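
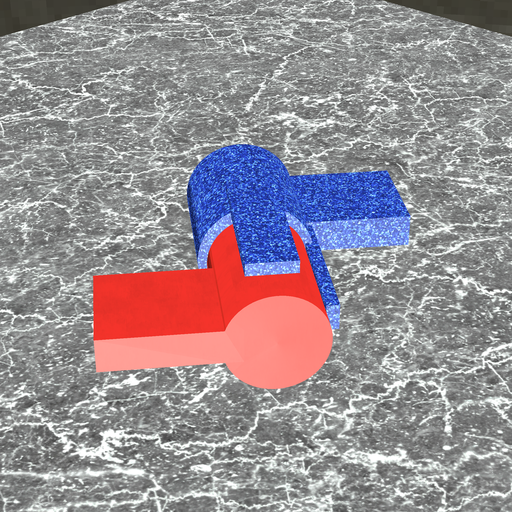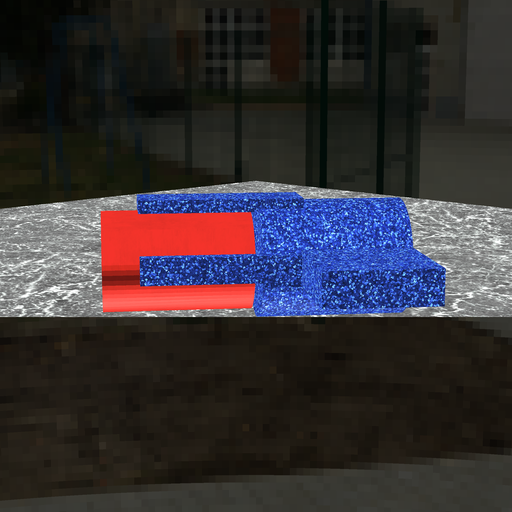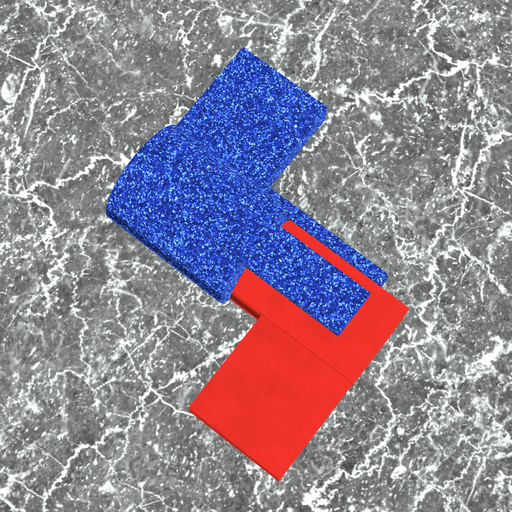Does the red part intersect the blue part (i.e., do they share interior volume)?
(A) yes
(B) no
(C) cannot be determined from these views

(B) no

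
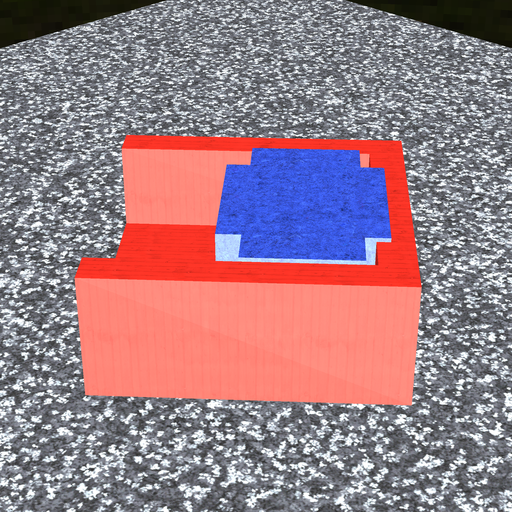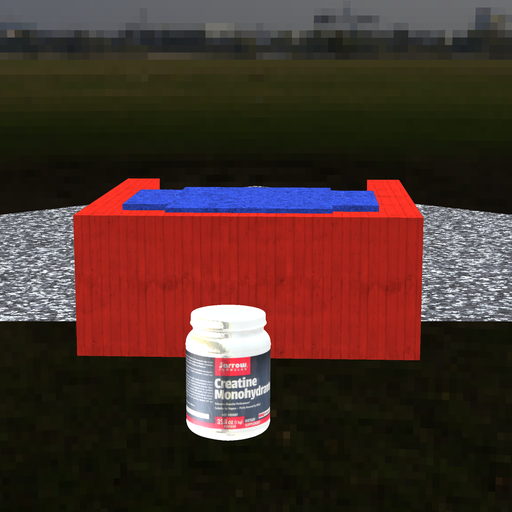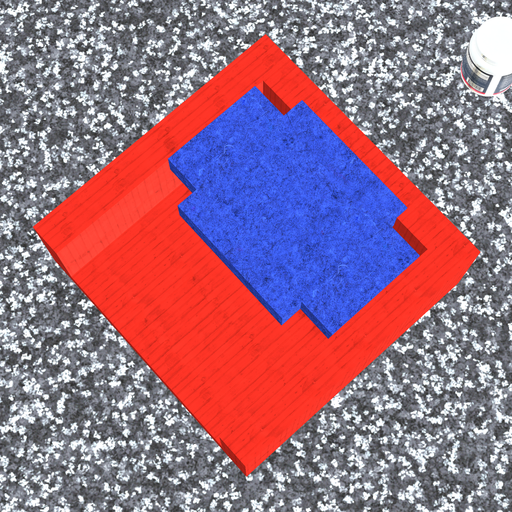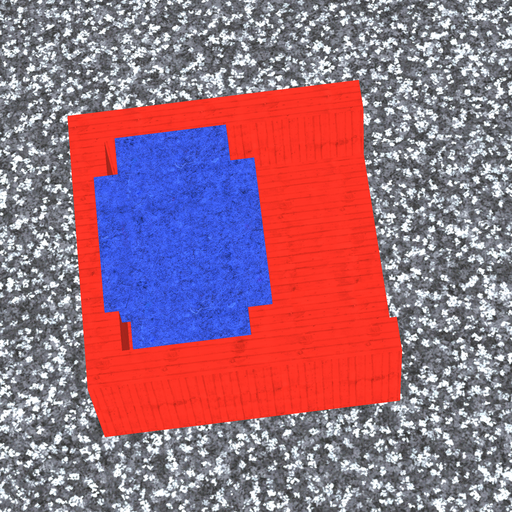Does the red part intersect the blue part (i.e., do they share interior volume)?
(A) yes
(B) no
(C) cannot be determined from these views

(A) yes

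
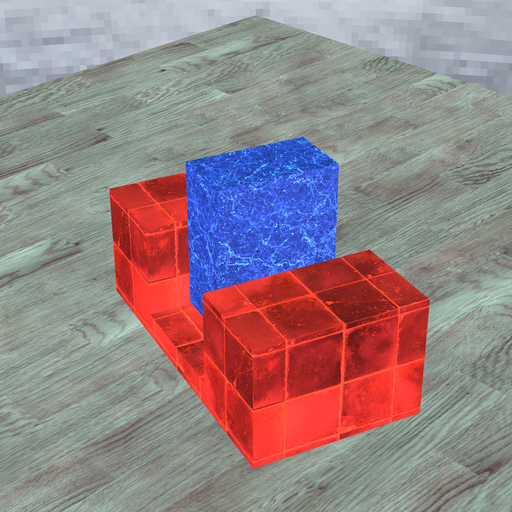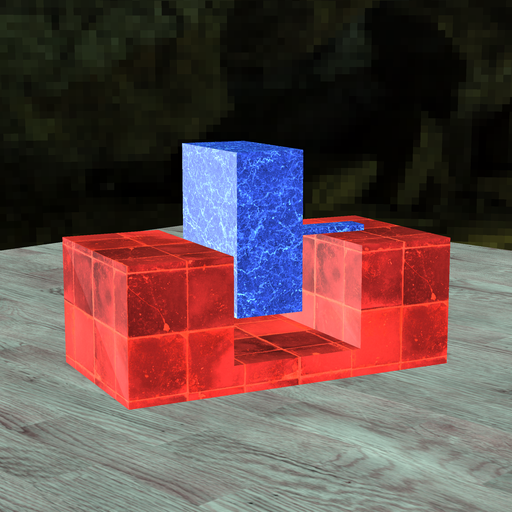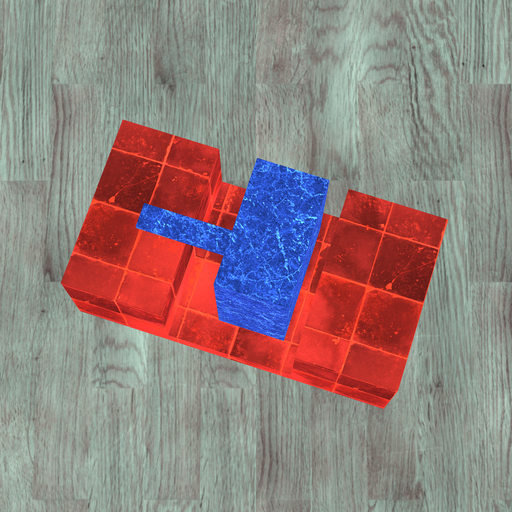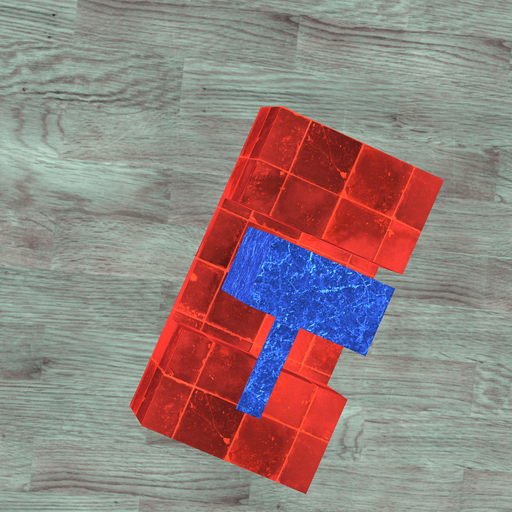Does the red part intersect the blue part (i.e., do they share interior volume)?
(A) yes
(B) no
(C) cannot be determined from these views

(B) no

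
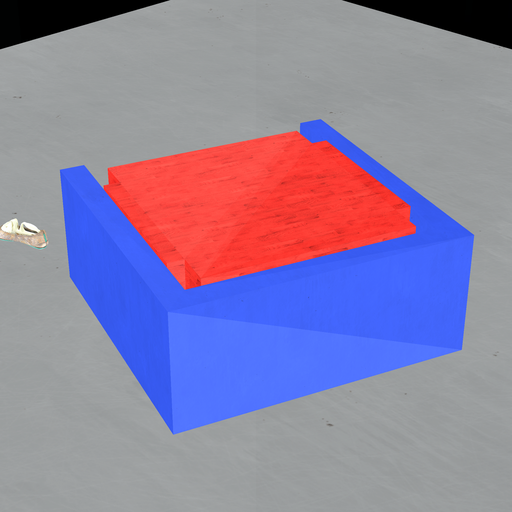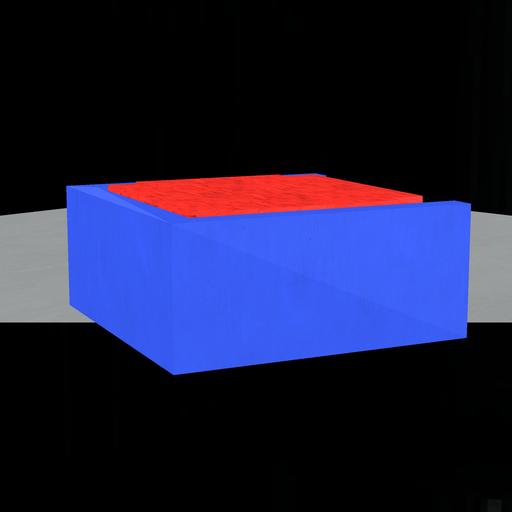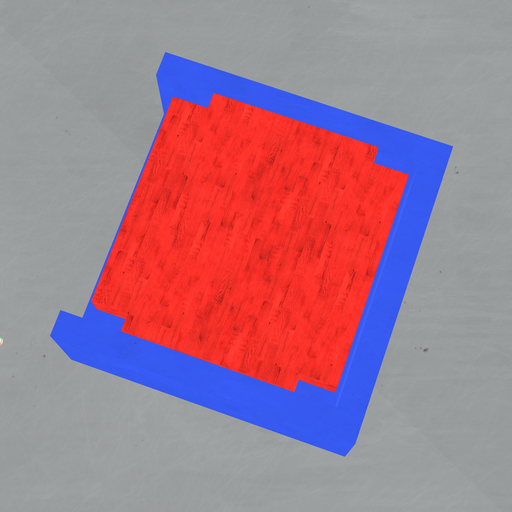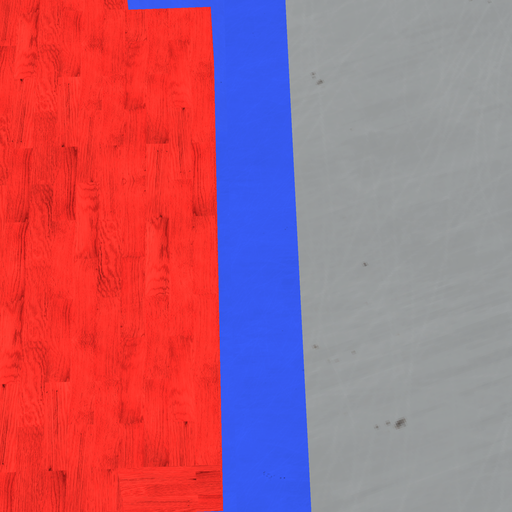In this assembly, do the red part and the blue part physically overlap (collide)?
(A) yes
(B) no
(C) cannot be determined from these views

(B) no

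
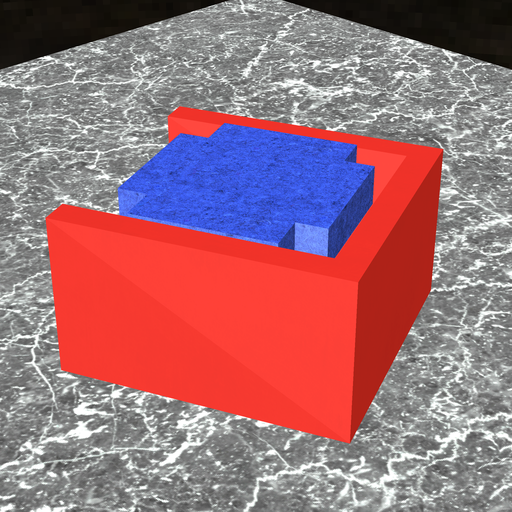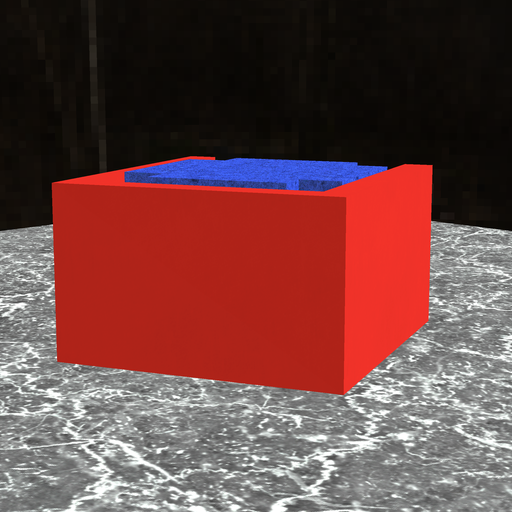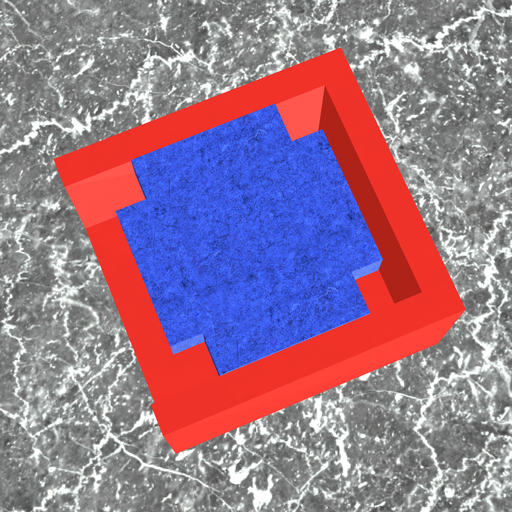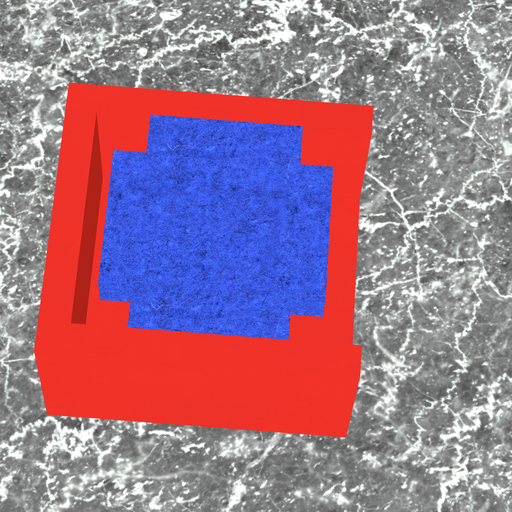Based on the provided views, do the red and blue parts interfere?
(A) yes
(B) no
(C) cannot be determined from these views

(B) no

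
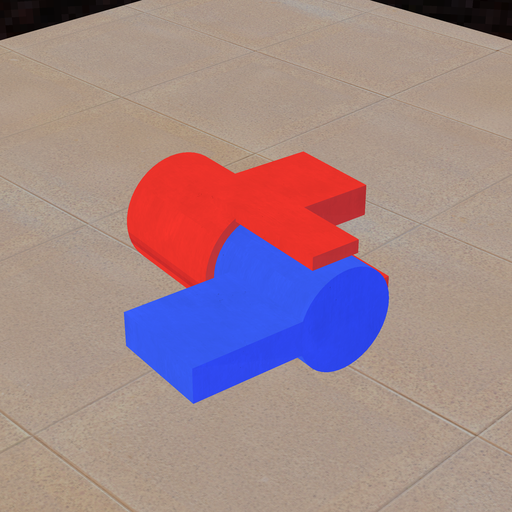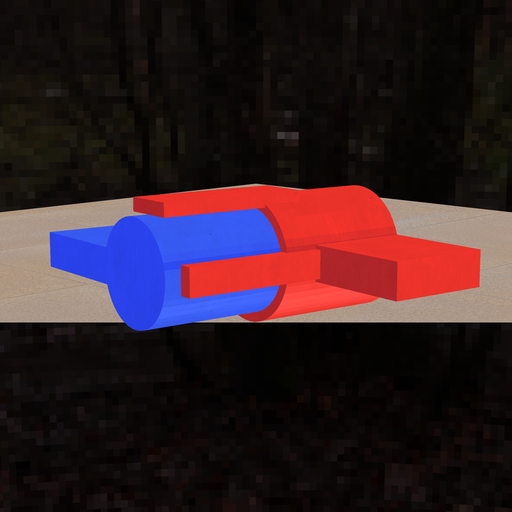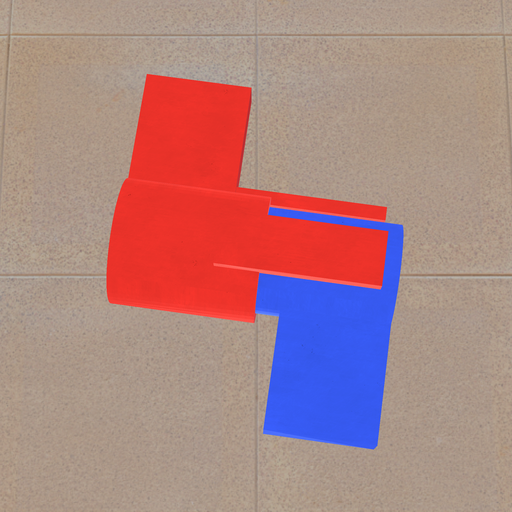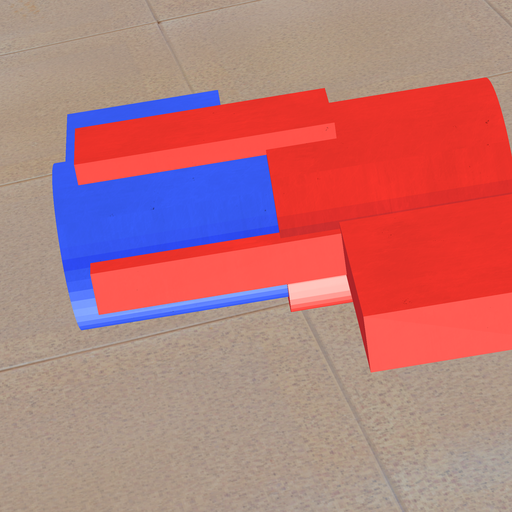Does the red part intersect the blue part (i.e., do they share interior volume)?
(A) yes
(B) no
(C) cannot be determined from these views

(A) yes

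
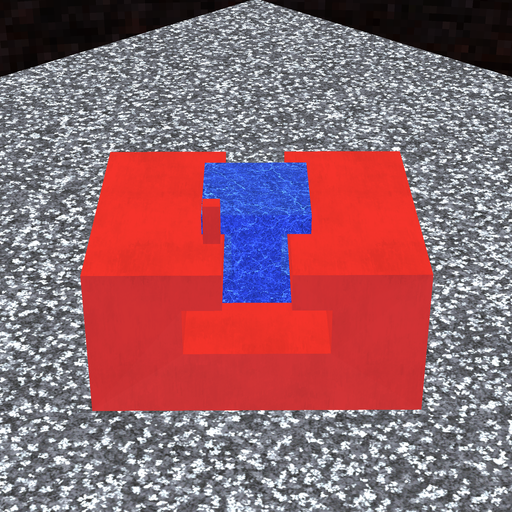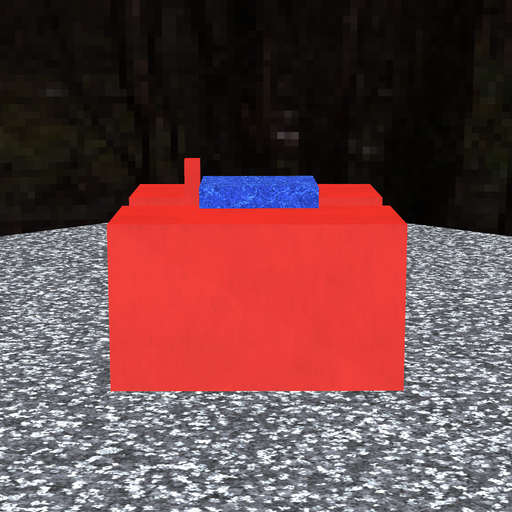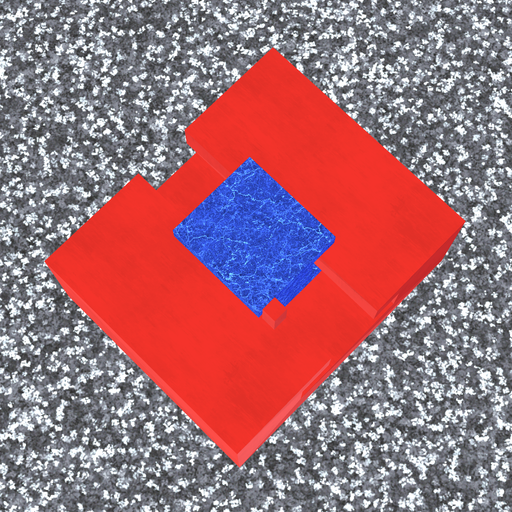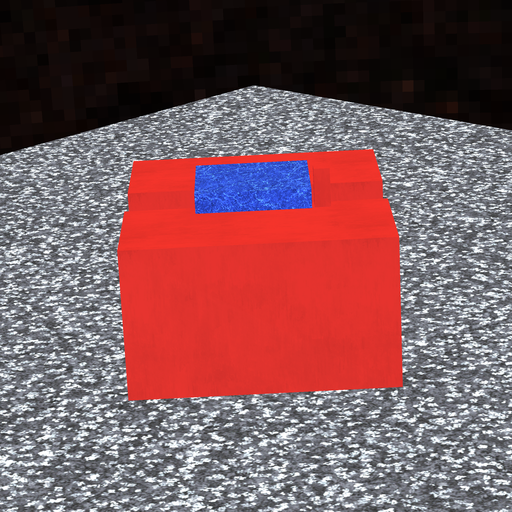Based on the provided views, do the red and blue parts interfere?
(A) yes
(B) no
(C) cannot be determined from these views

(B) no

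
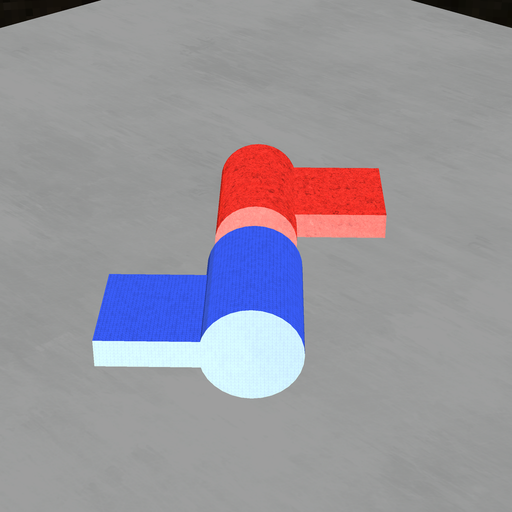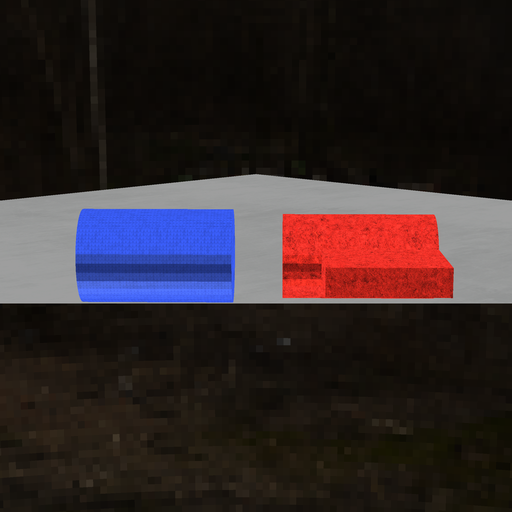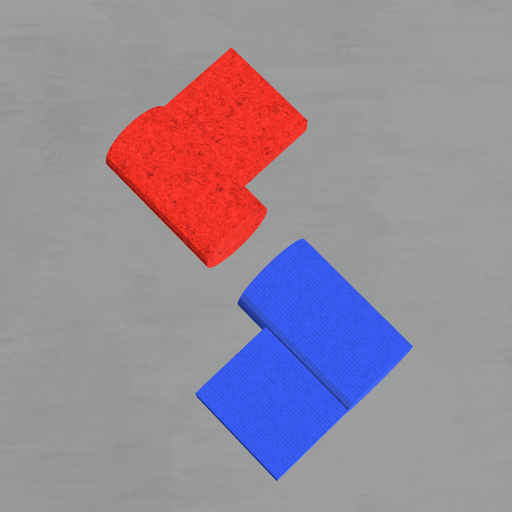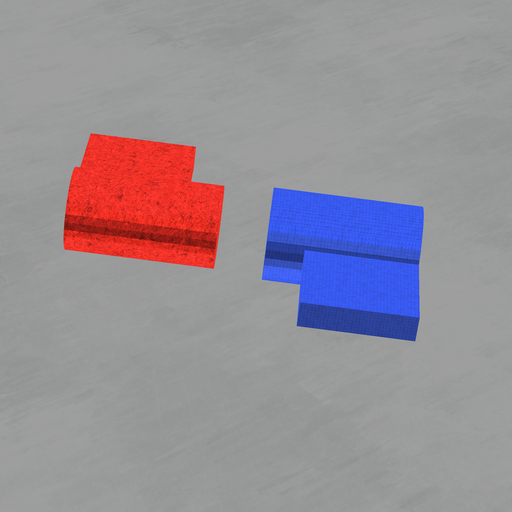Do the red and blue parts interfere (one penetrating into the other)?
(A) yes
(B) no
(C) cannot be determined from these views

(B) no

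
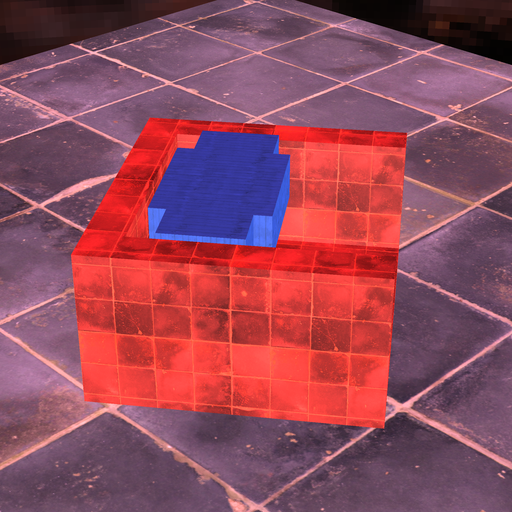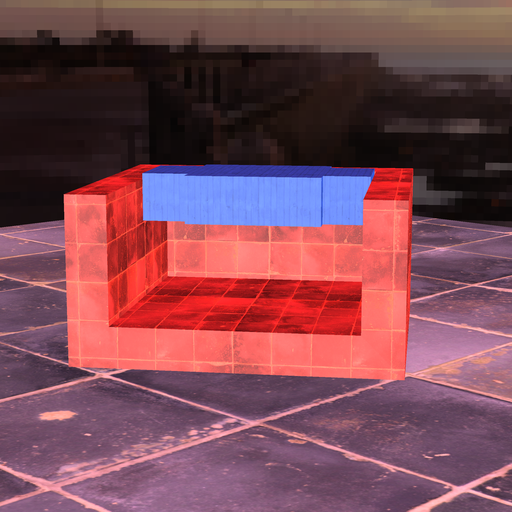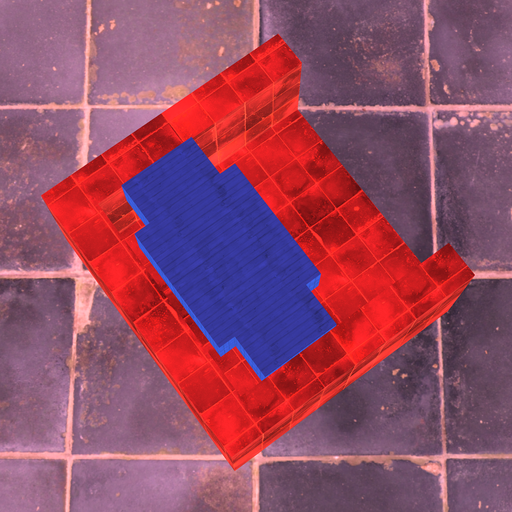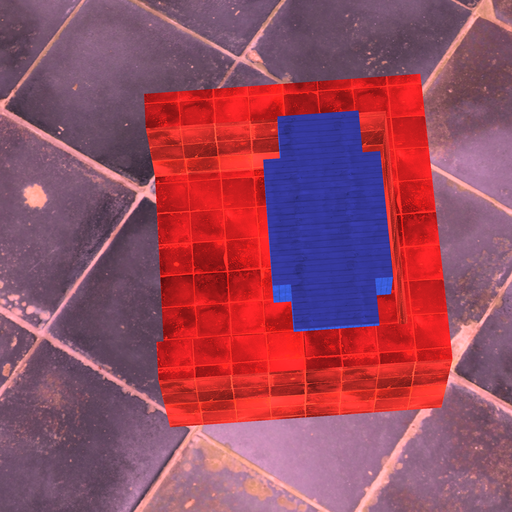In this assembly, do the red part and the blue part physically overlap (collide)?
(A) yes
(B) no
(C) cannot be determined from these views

(B) no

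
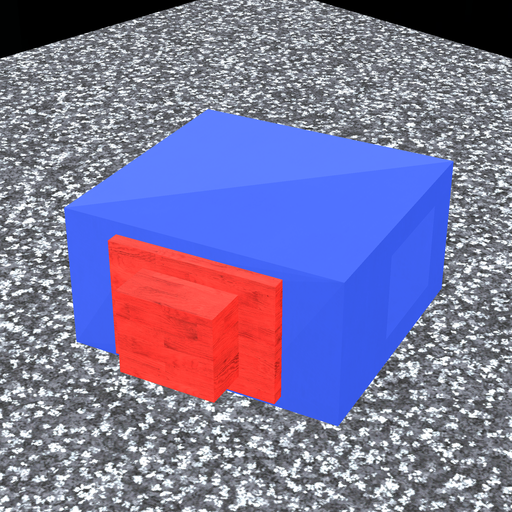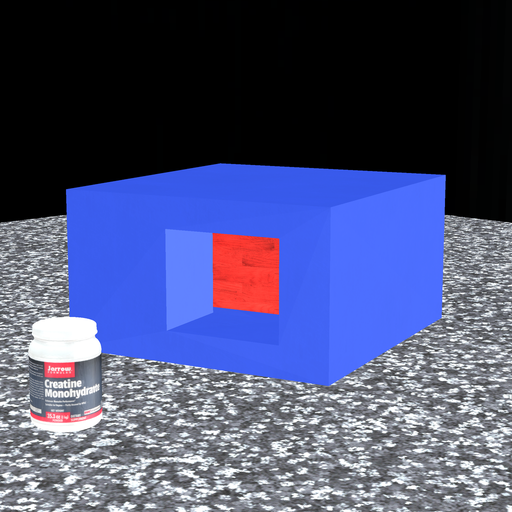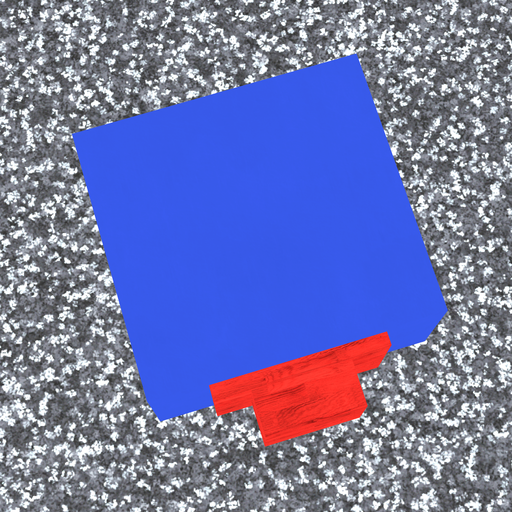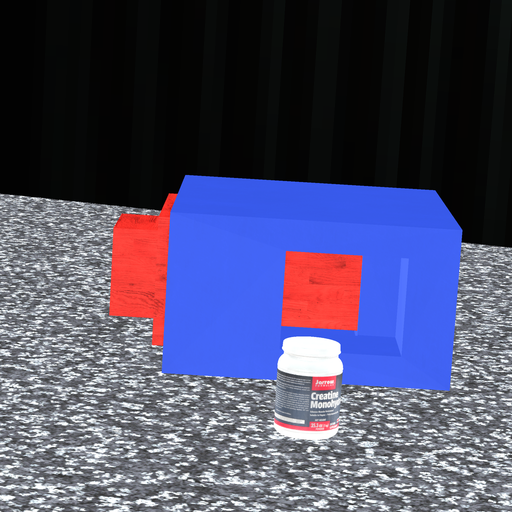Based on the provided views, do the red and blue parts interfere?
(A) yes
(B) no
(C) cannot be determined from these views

(A) yes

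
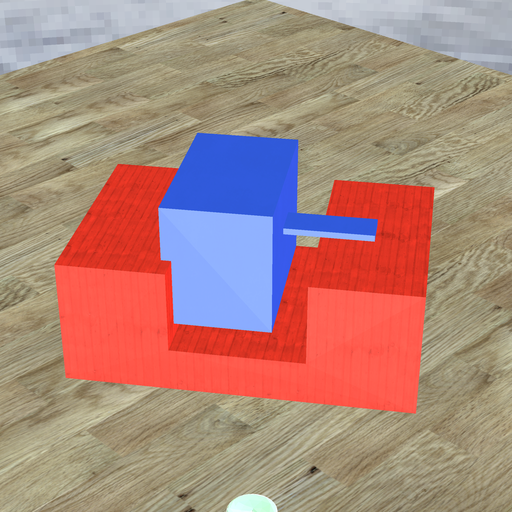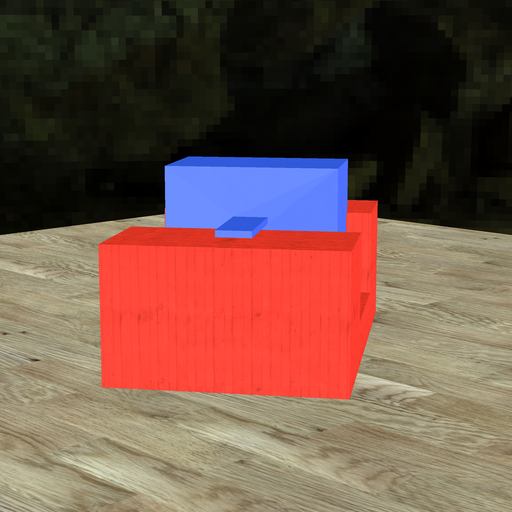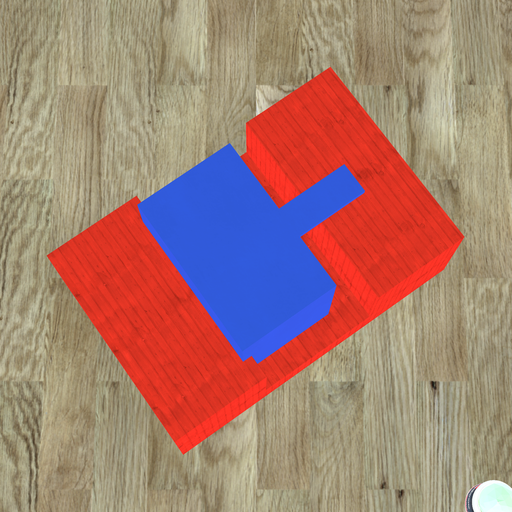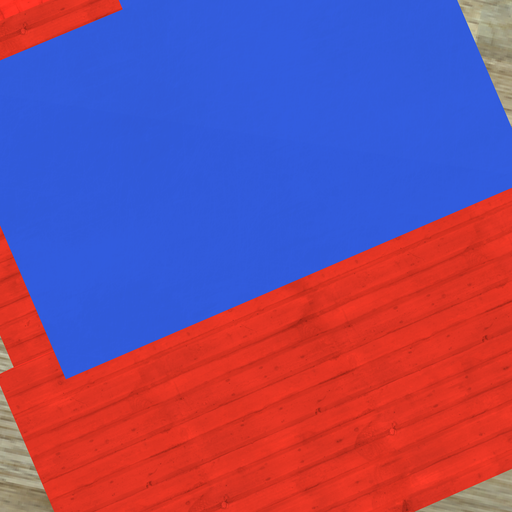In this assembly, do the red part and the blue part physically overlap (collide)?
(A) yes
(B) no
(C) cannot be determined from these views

(A) yes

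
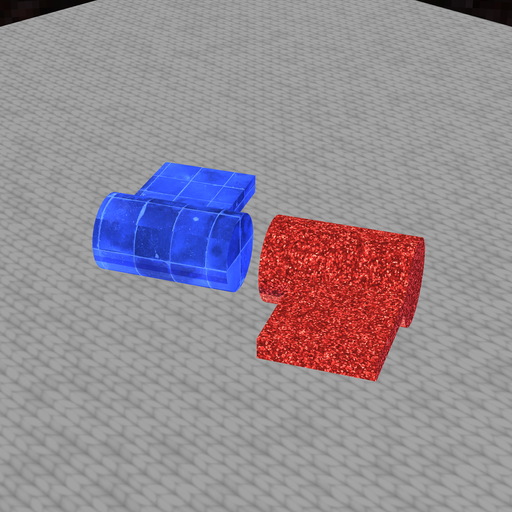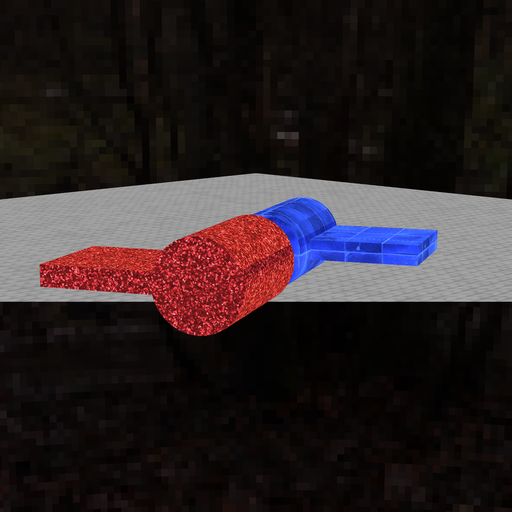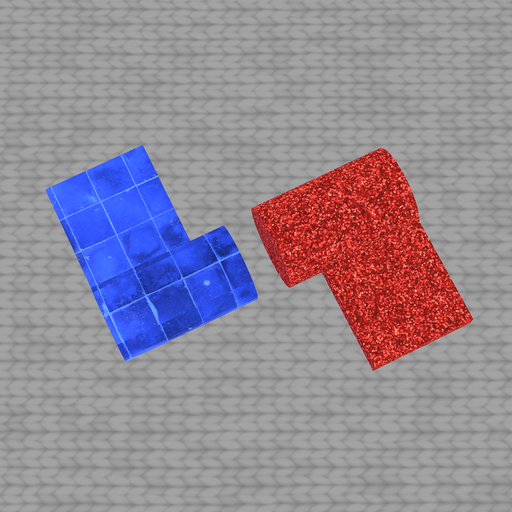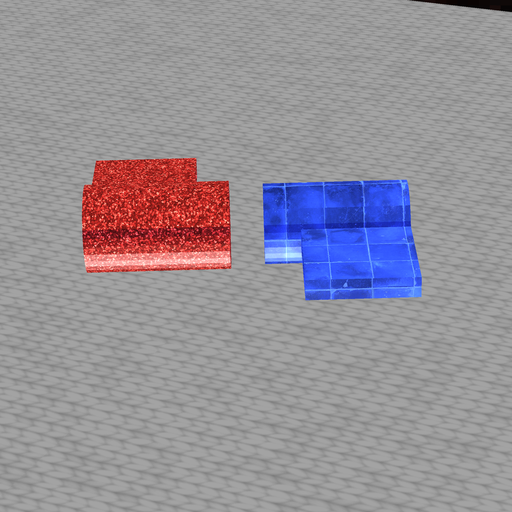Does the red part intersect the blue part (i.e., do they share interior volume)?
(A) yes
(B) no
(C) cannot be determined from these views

(B) no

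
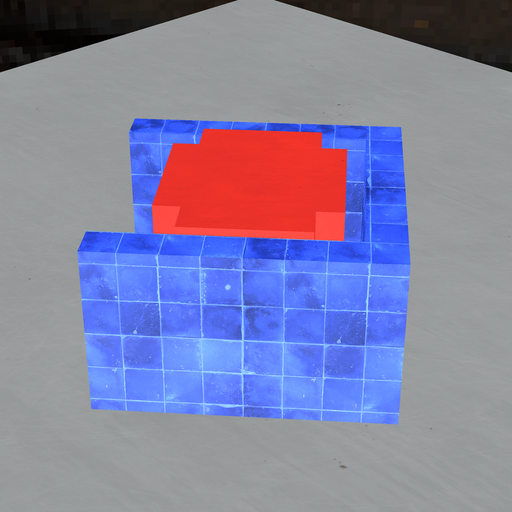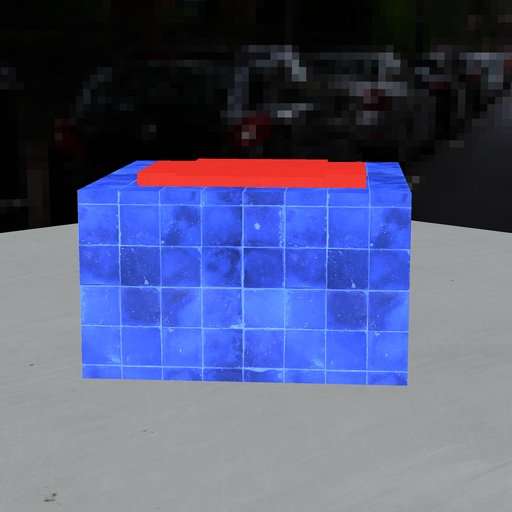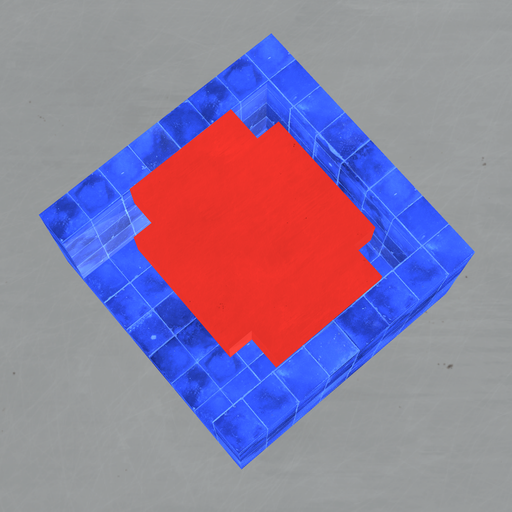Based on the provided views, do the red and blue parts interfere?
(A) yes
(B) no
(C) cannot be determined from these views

(B) no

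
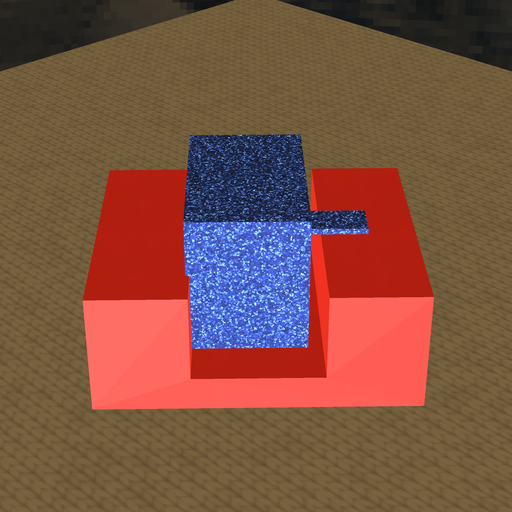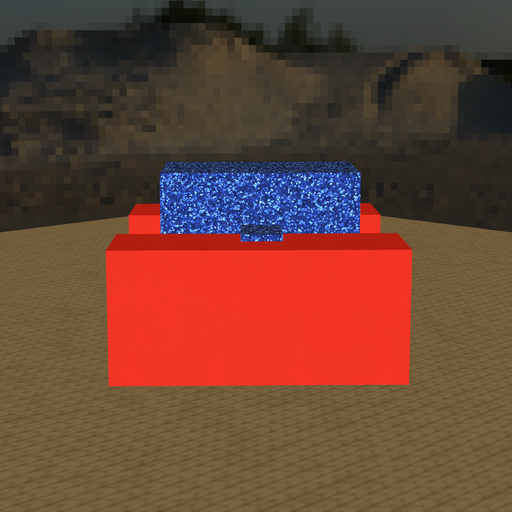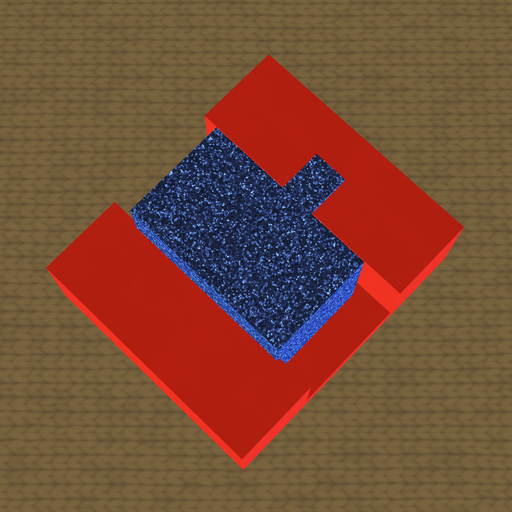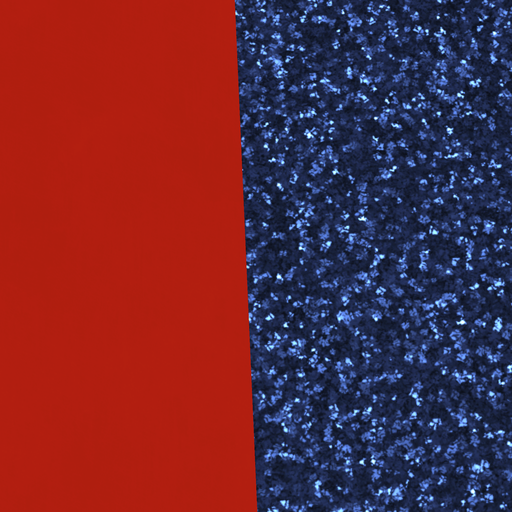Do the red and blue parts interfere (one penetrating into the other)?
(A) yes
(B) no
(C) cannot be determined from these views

(A) yes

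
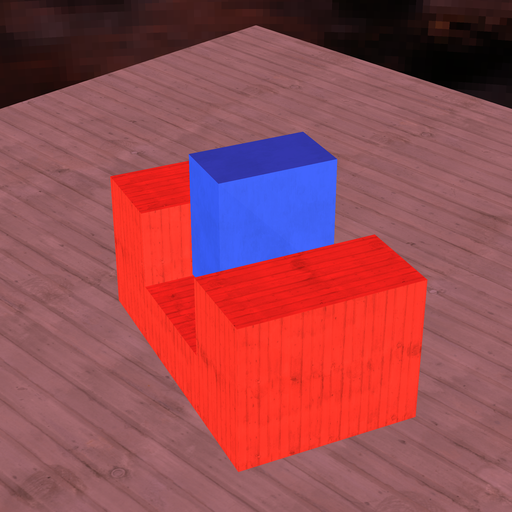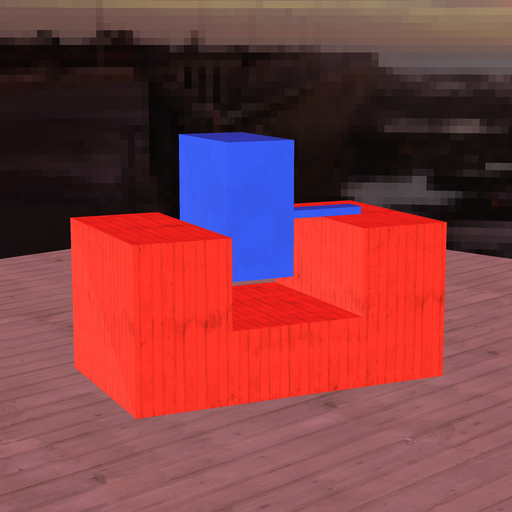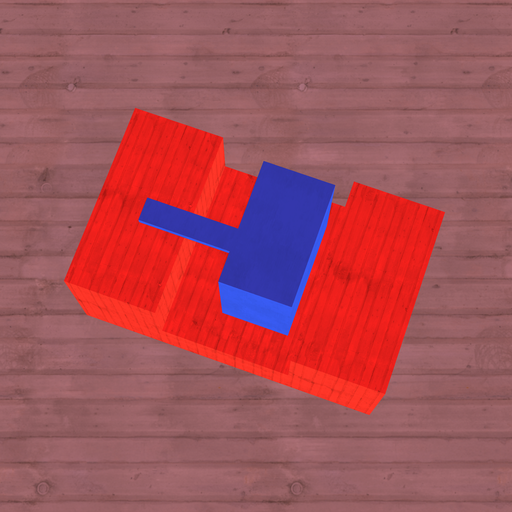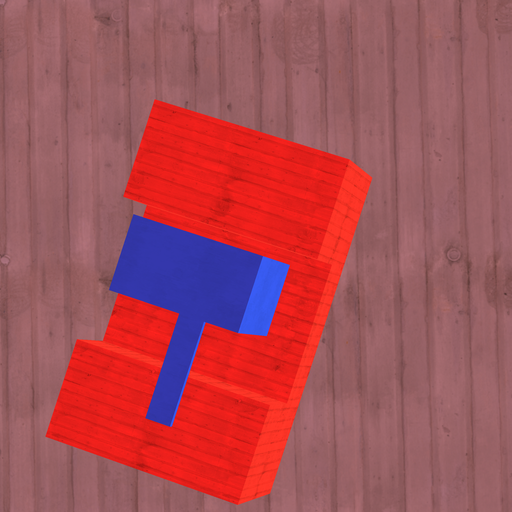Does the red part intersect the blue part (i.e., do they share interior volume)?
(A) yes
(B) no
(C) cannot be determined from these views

(B) no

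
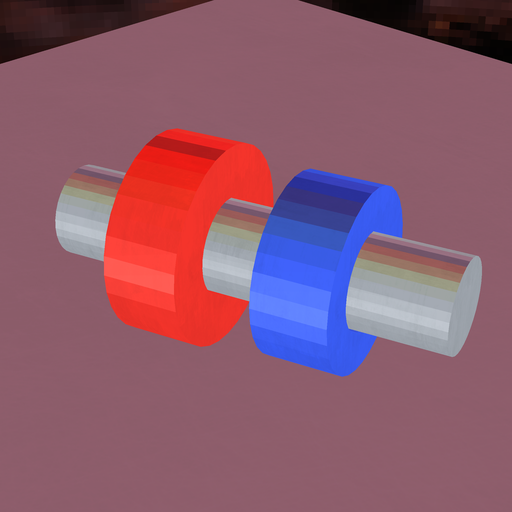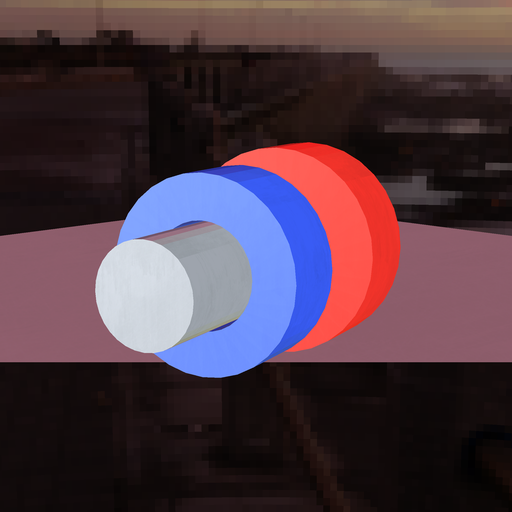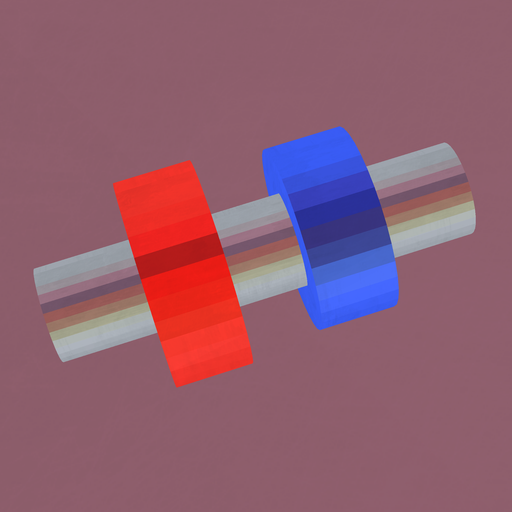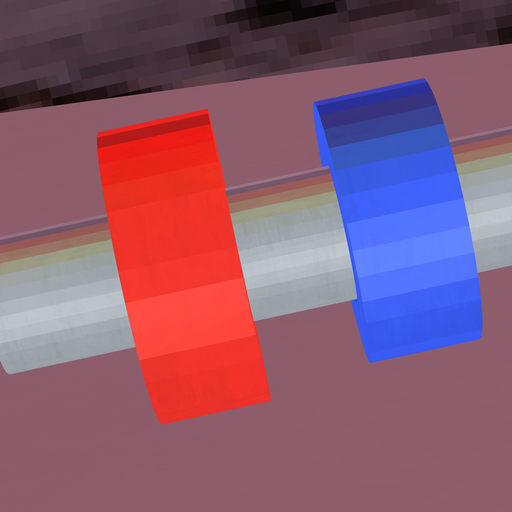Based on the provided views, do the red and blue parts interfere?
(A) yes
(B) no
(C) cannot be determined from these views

(B) no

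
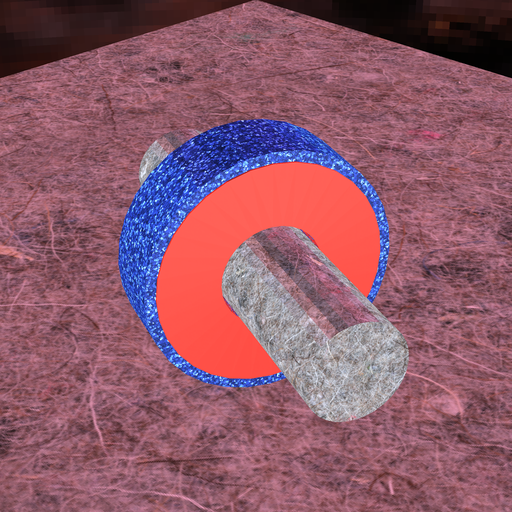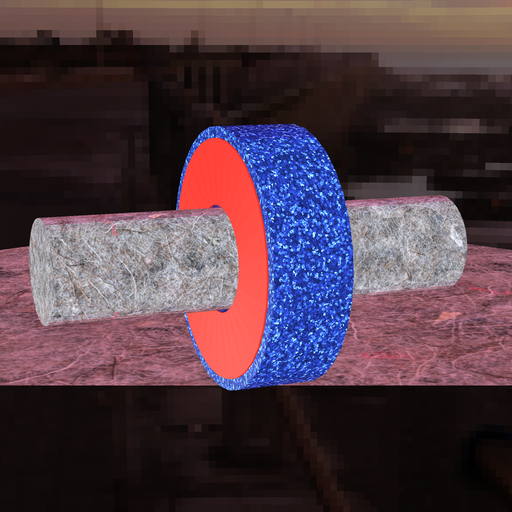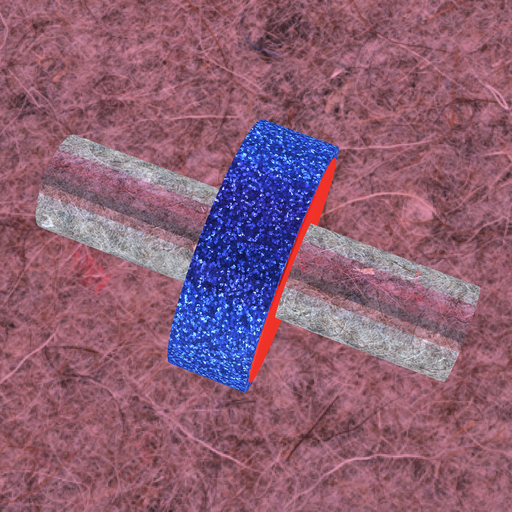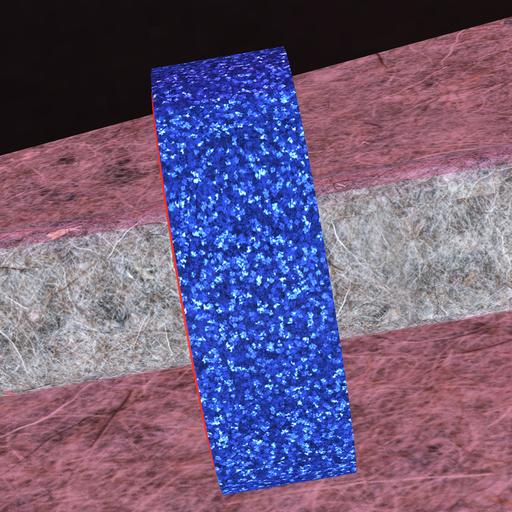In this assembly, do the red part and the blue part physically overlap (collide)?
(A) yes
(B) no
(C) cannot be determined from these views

(A) yes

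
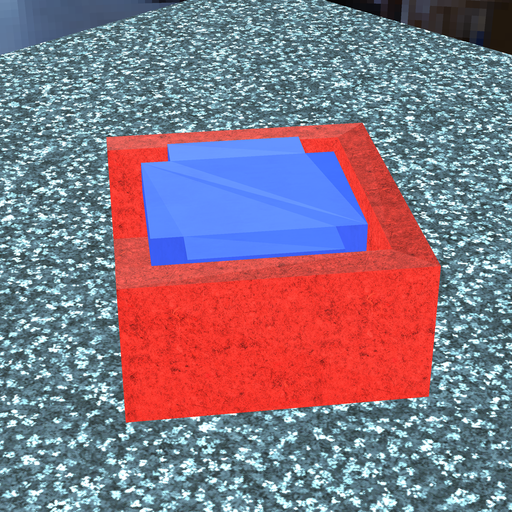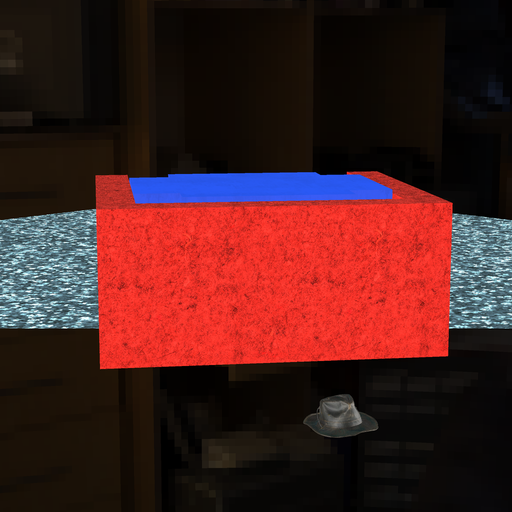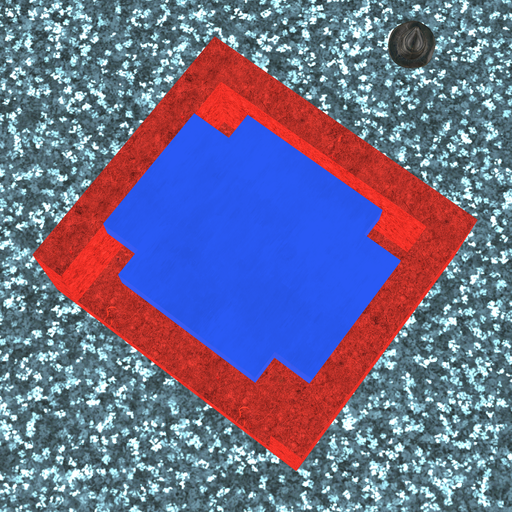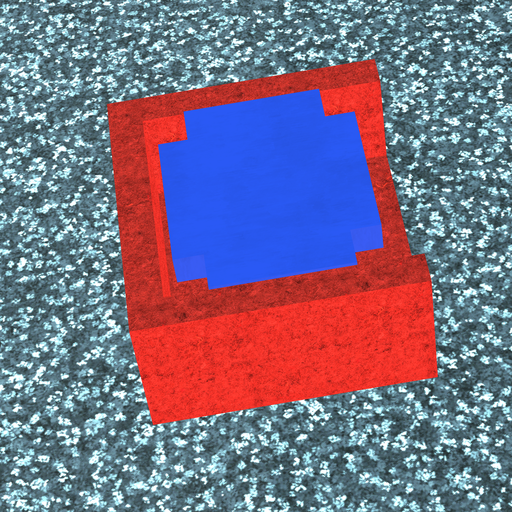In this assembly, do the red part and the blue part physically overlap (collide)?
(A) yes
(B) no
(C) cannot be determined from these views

(B) no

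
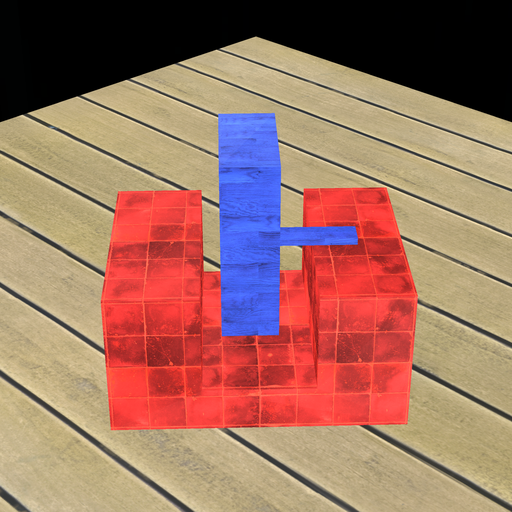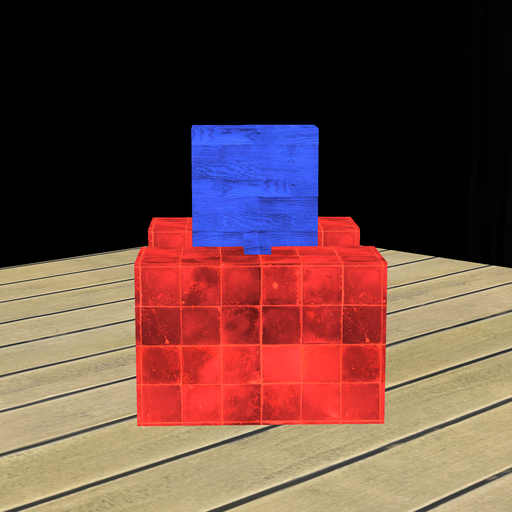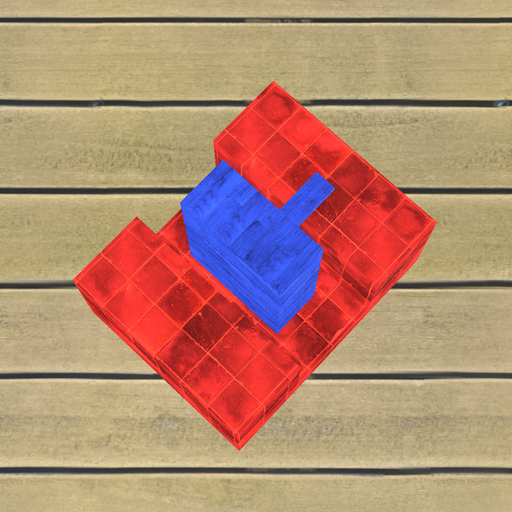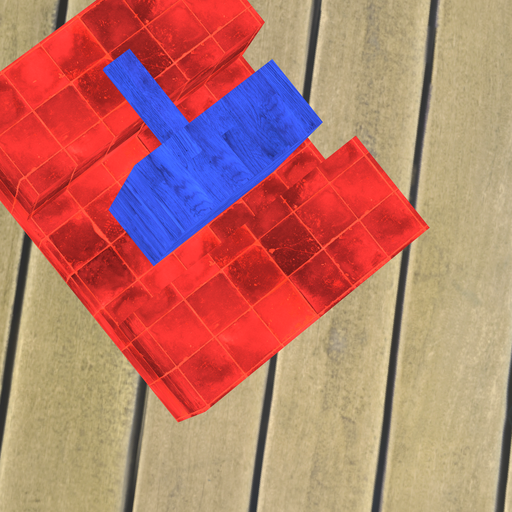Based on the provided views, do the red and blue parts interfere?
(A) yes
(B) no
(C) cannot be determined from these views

(B) no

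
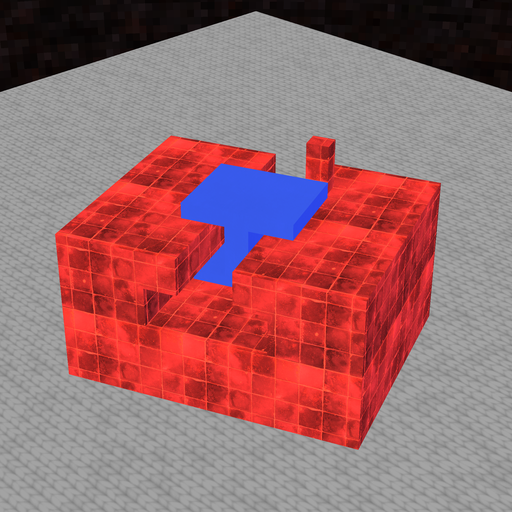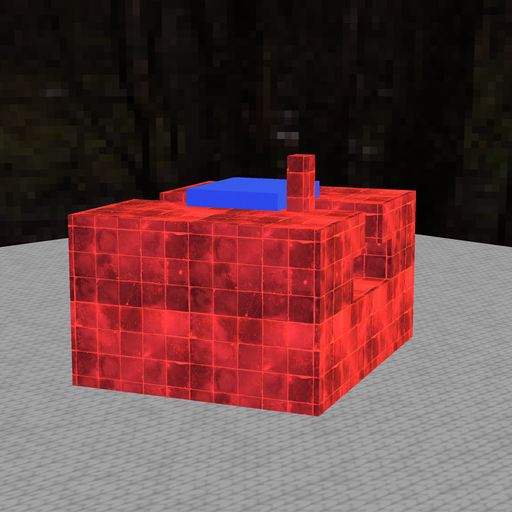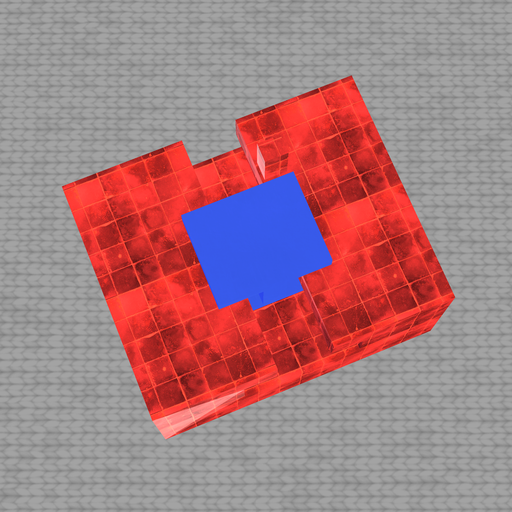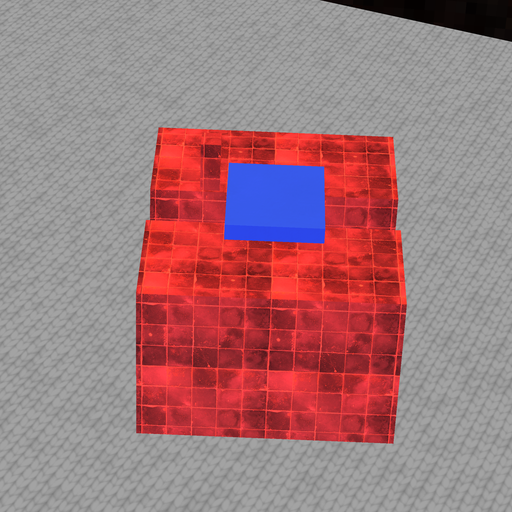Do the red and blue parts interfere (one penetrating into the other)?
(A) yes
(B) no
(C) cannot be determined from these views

(B) no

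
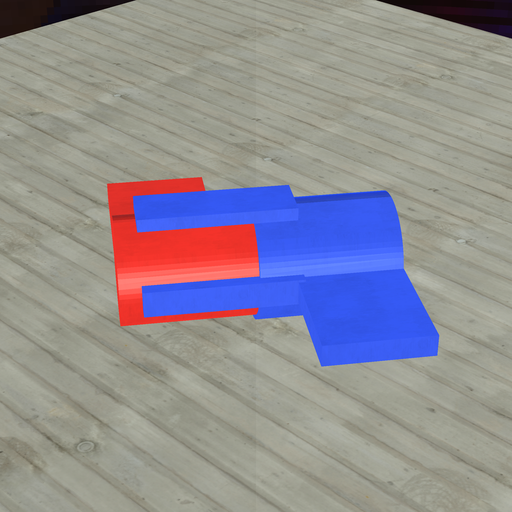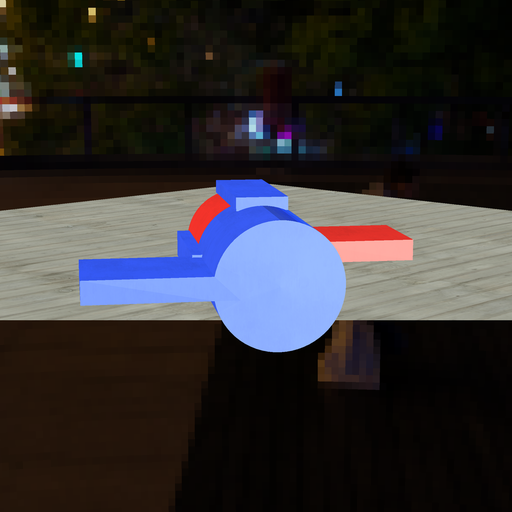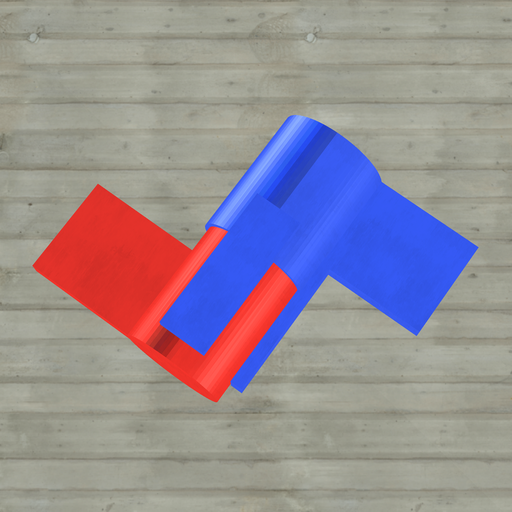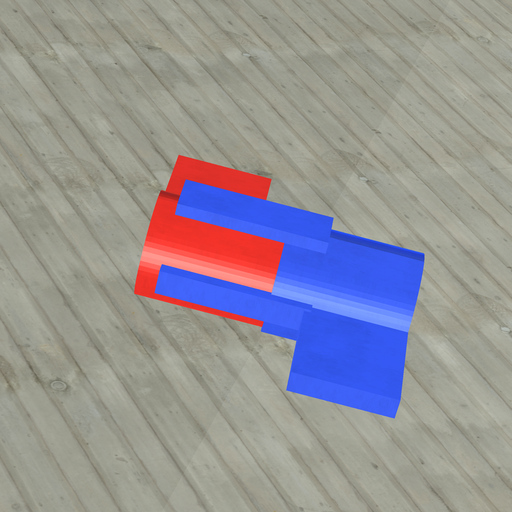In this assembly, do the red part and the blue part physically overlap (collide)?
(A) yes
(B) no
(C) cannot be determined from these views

(A) yes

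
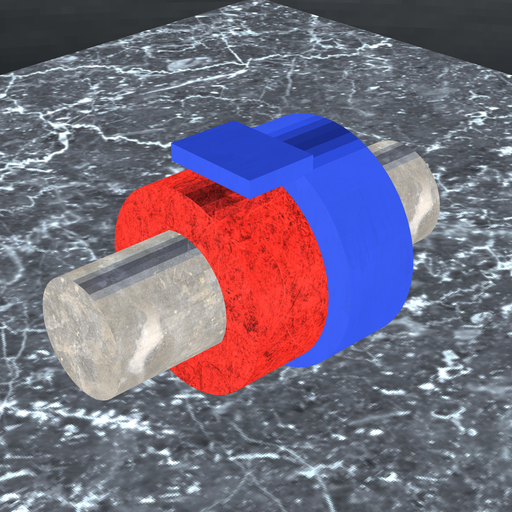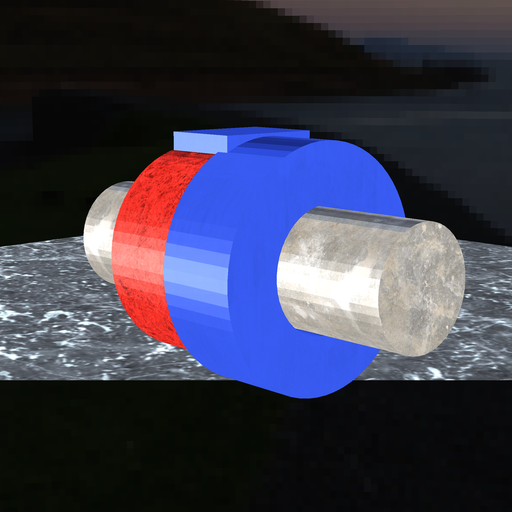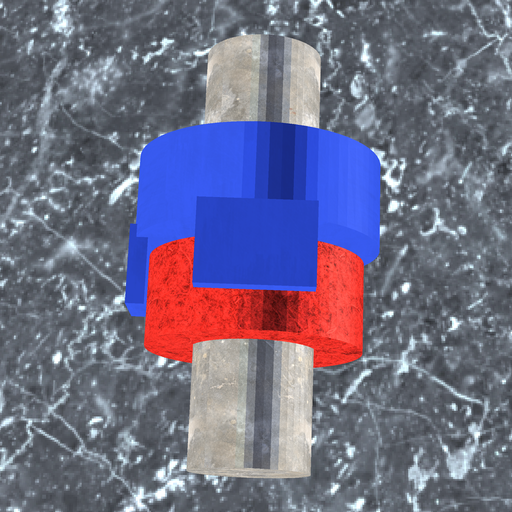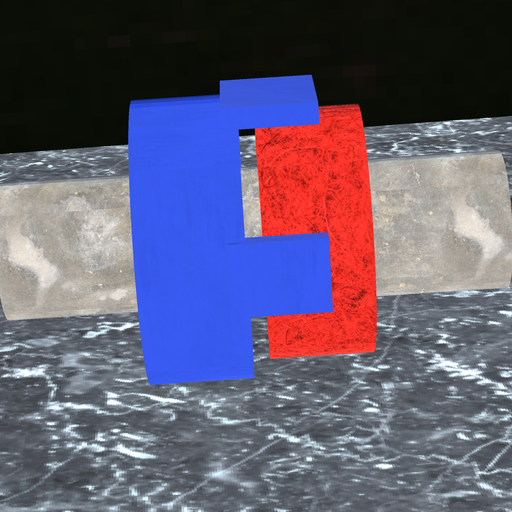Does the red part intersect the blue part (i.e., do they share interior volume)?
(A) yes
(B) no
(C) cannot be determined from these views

(B) no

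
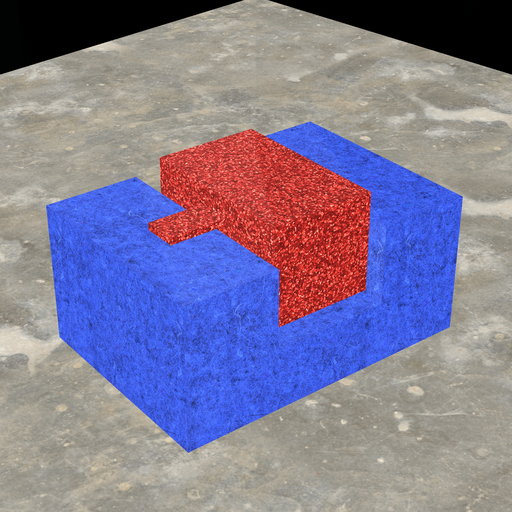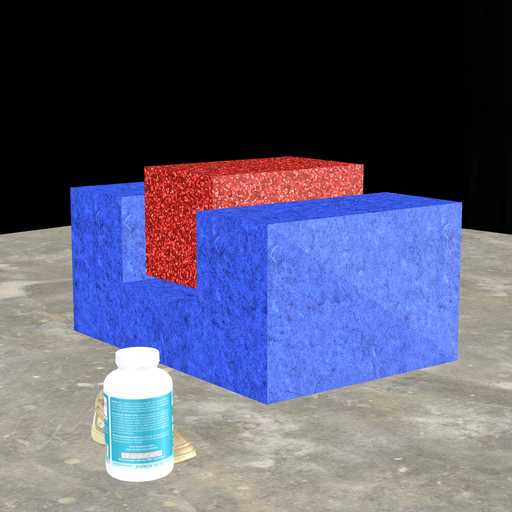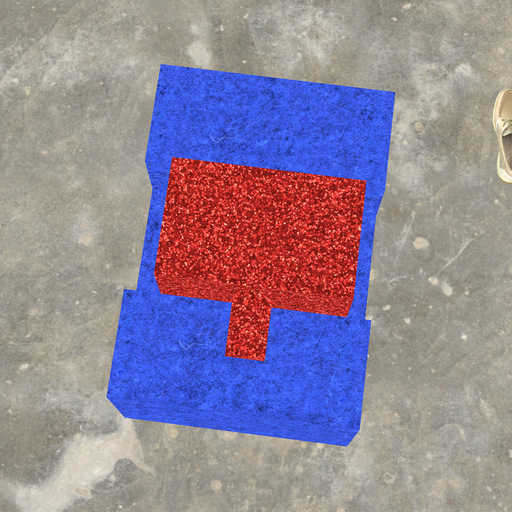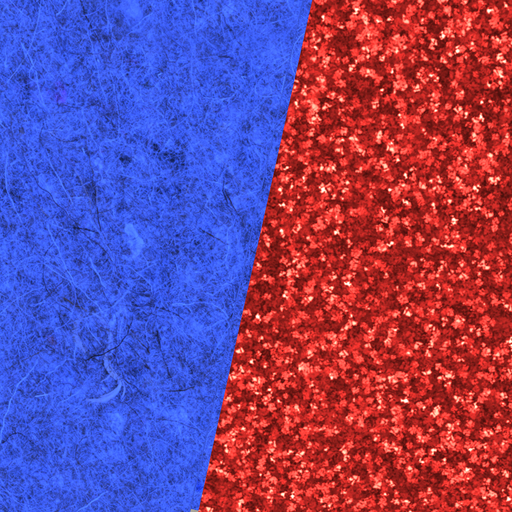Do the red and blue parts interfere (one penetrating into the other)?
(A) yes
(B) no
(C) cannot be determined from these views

(B) no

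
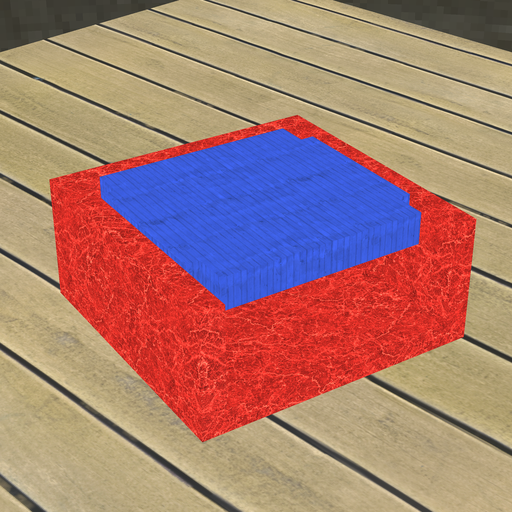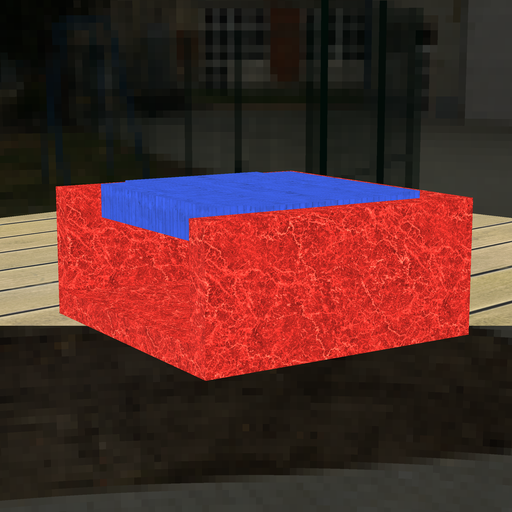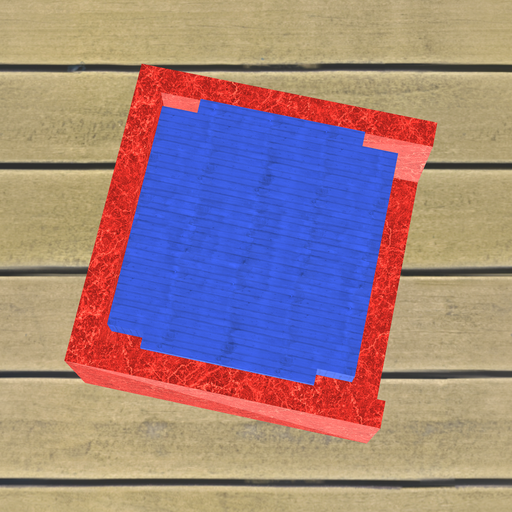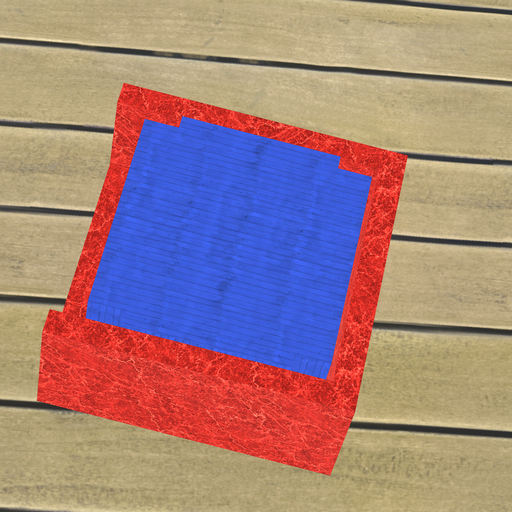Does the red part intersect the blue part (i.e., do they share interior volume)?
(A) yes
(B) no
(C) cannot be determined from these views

(B) no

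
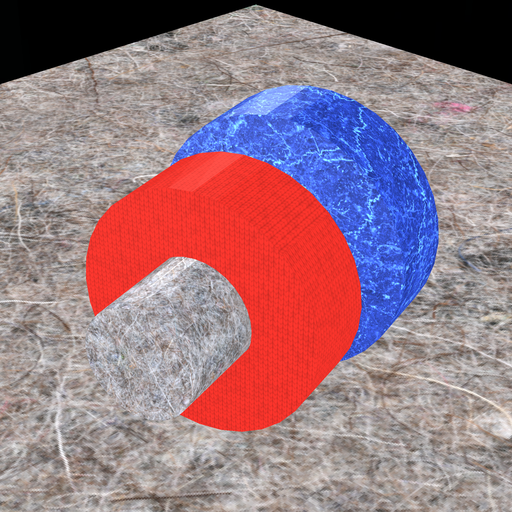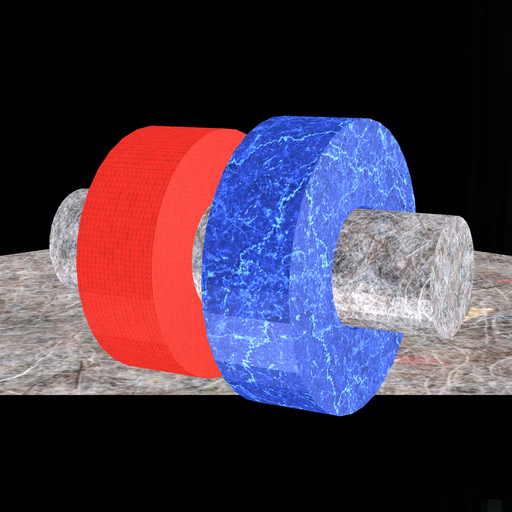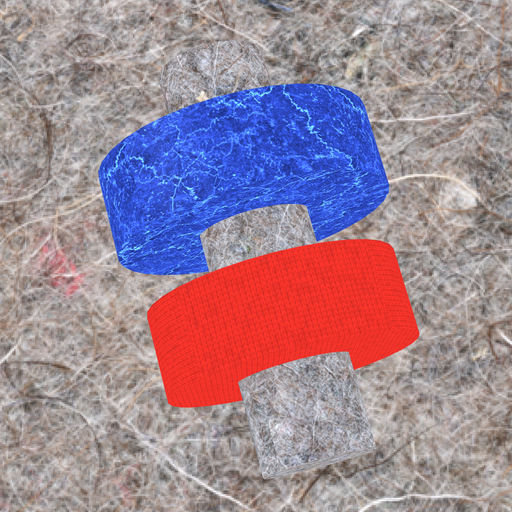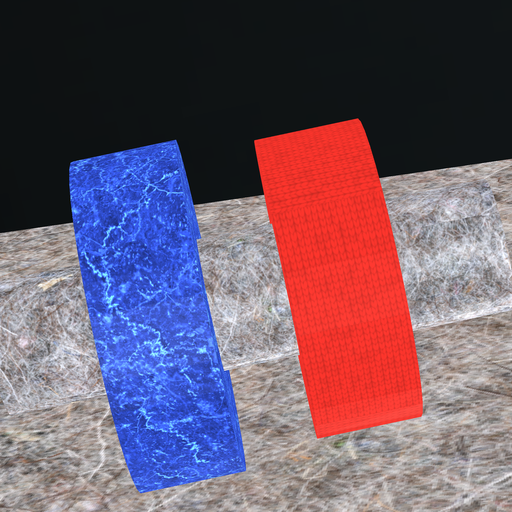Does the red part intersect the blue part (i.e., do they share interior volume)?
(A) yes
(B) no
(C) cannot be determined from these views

(B) no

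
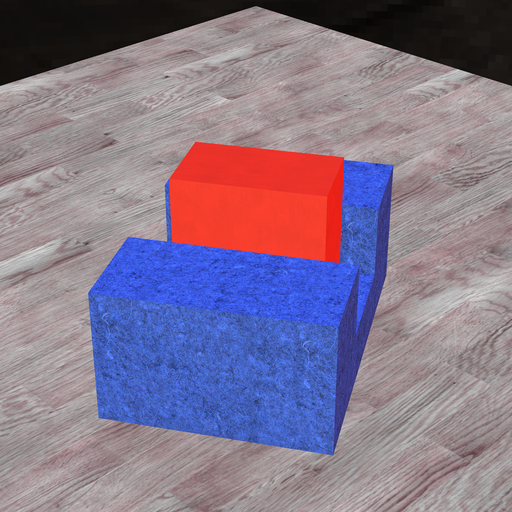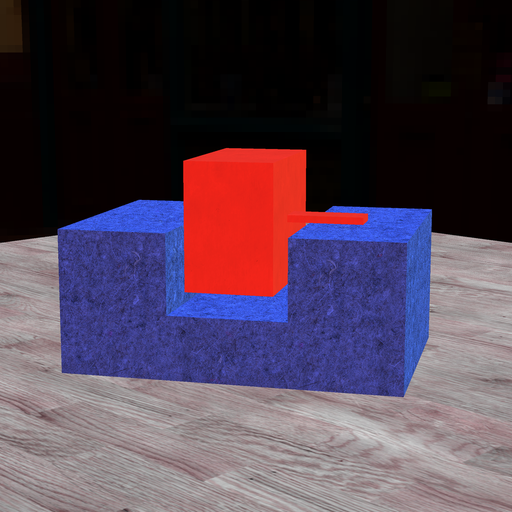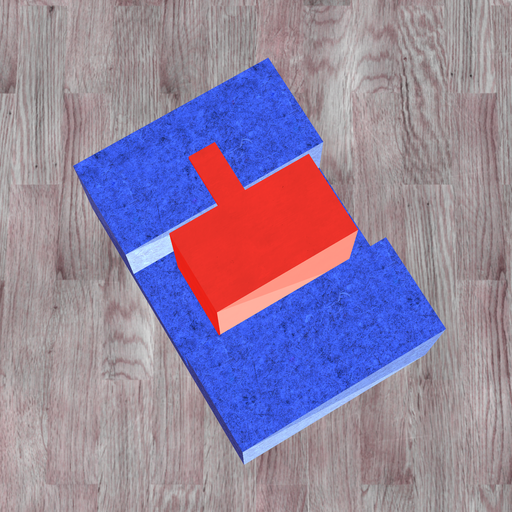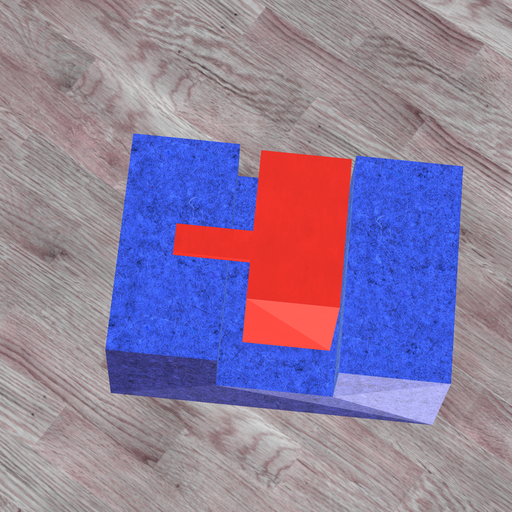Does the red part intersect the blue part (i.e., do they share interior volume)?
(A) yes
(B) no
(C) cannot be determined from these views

(B) no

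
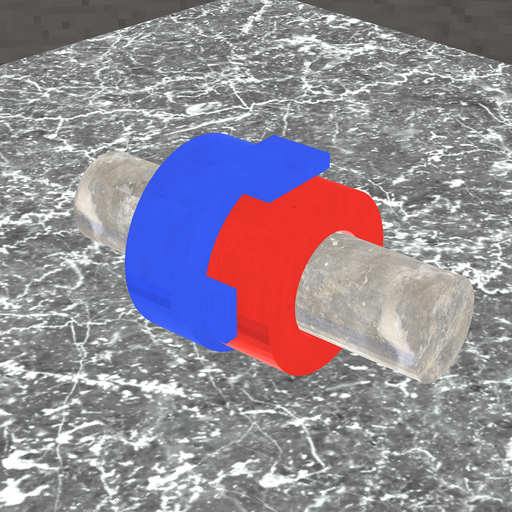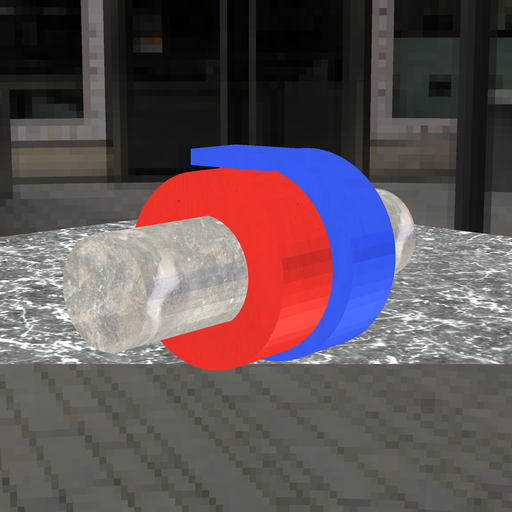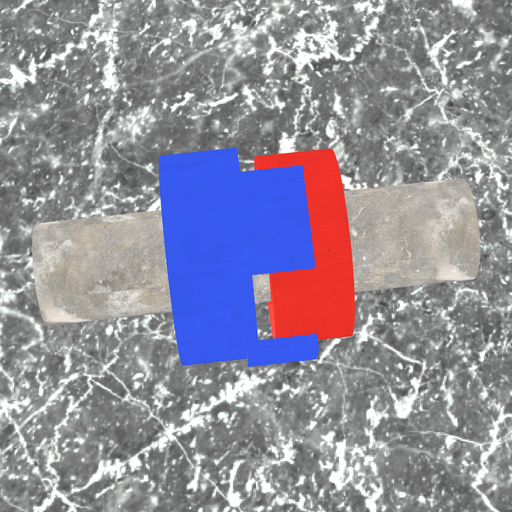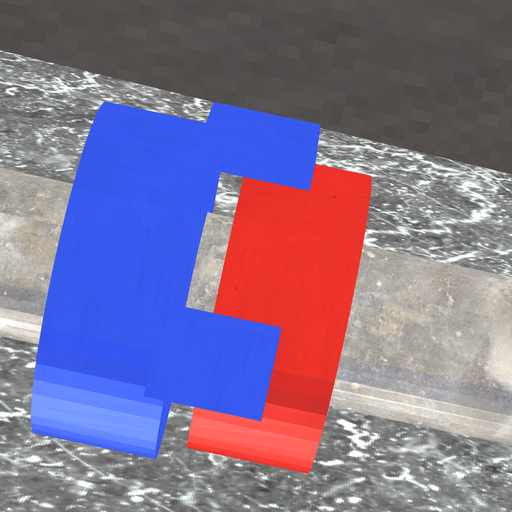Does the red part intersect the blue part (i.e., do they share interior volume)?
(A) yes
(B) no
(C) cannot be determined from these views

(B) no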